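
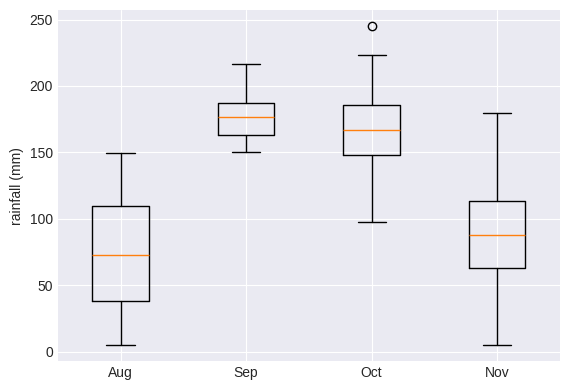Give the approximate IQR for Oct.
≈ 40

Q3 ≈ 190, Q1 ≈ 150; IQR ≈ 40.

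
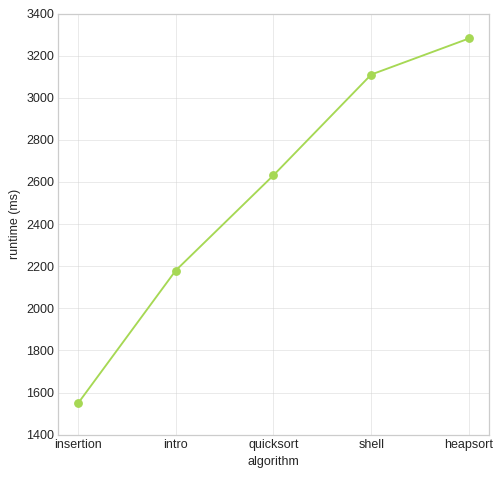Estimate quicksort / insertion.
quicksort ≈ 2600, insertion ≈ 1600; 2600/1600 ≈ 1.62.

≈ 1.62×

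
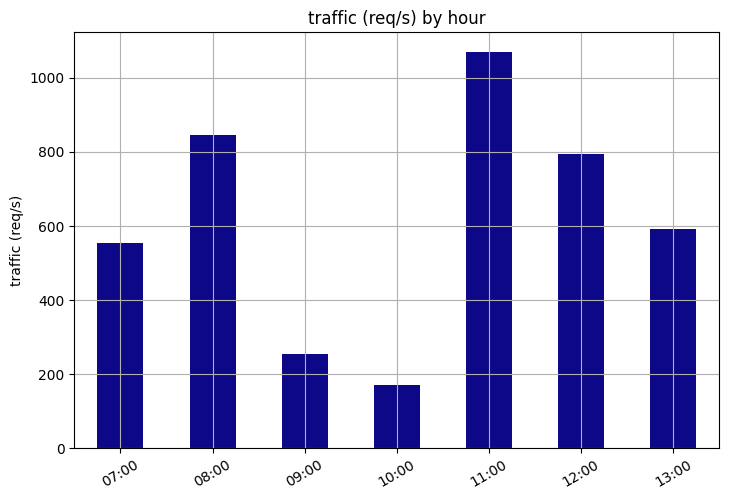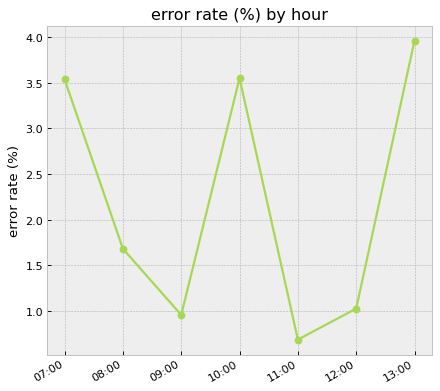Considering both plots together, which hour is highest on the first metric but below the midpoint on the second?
11:00

Chart 2 median error rate (%) ≈ 1.5; below-median hours: 09:00, 11:00, 12:00. Among those, 11:00 has the highest traffic (req/s) (≈ 1100).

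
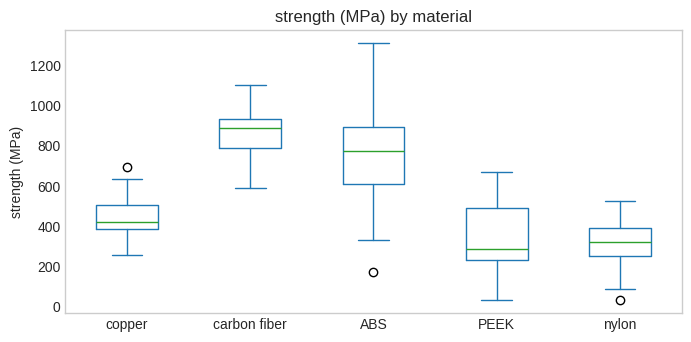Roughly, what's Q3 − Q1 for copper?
Q3 ≈ 500, Q1 ≈ 400; IQR ≈ 100.

≈ 100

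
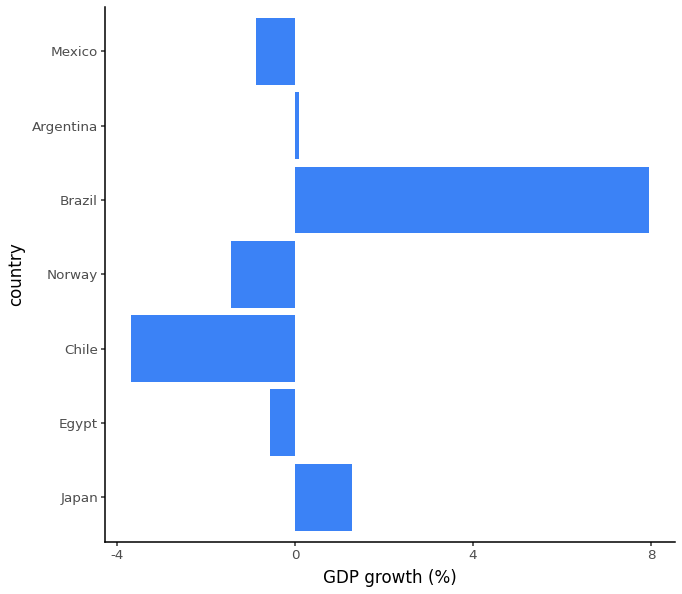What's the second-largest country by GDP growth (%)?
Top 3: Brazil ≈ 8, Japan ≈ 1, Argentina ≈ 0.

Japan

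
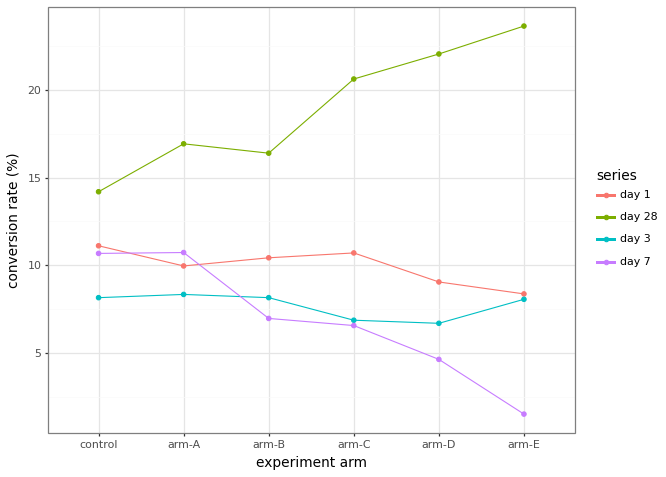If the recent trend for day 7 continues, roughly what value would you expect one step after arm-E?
≈ 0

Last three: 6, 4, 2 → slope ≈ -2/step → next ≈ 0.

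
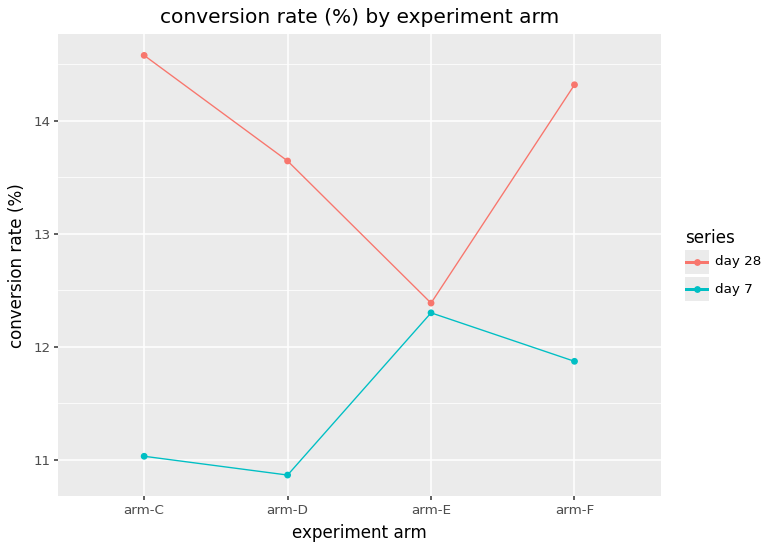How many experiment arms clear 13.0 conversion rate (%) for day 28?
Above 13.0: arm-C, arm-D, arm-F.

3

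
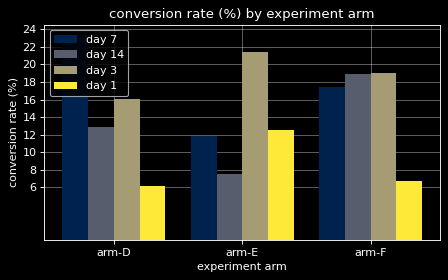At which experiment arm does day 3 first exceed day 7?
arm-E

arm-D: day 3 ≈ 16 vs day 7 ≈ 24 (not yet); arm-E: day 3 ≈ 22 vs day 7 ≈ 12 (first crossover).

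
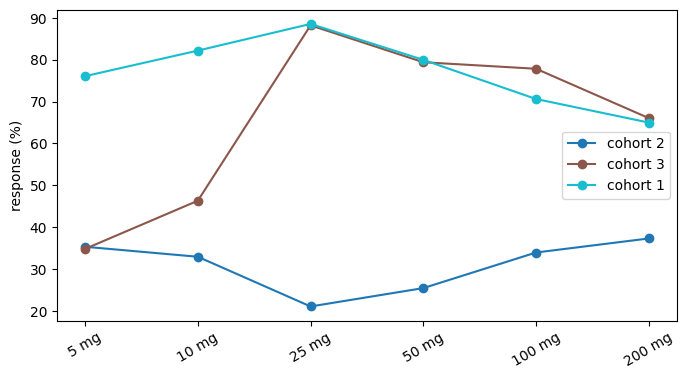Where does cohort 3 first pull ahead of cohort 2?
10 mg

5 mg: cohort 3 ≈ 30 vs cohort 2 ≈ 40 (not yet); 10 mg: cohort 3 ≈ 50 vs cohort 2 ≈ 30 (first crossover).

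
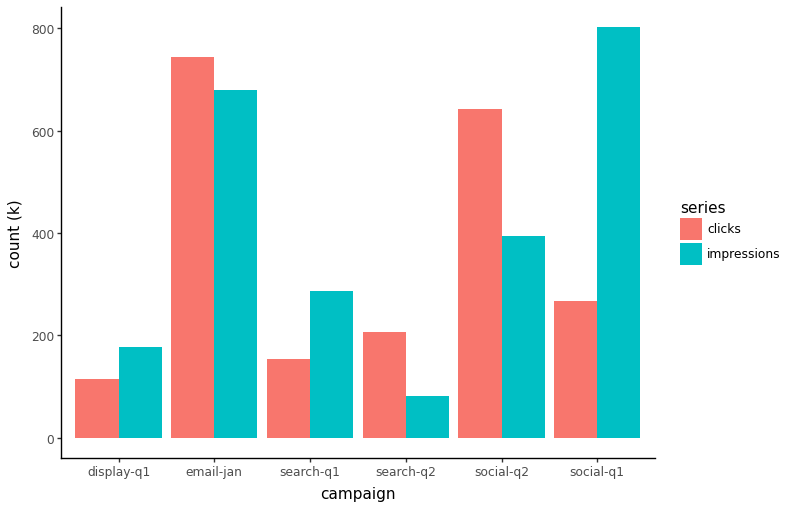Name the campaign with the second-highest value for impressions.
email-jan

Top 3 for impressions: social-q1 ≈ 800, email-jan ≈ 700, social-q2 ≈ 400.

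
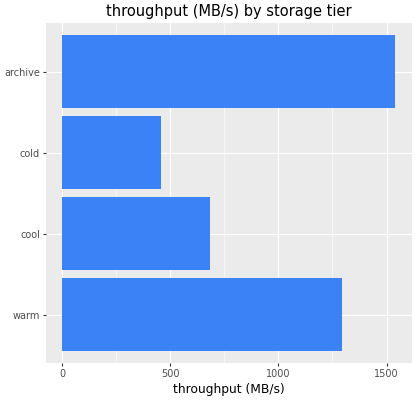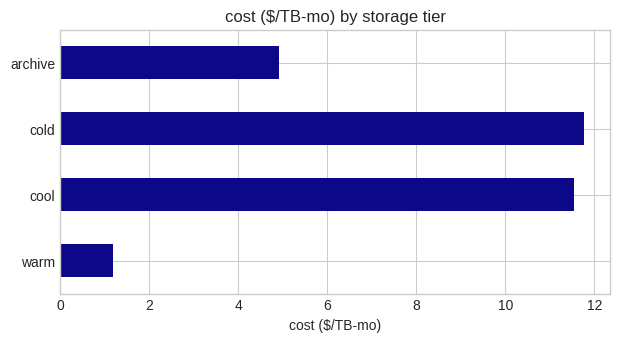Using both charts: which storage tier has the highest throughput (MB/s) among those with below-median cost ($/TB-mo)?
Chart 2 median cost ($/TB-mo) ≈ 8; below-median storage tiers: warm, archive. Among those, archive has the highest throughput (MB/s) (≈ 1600).

archive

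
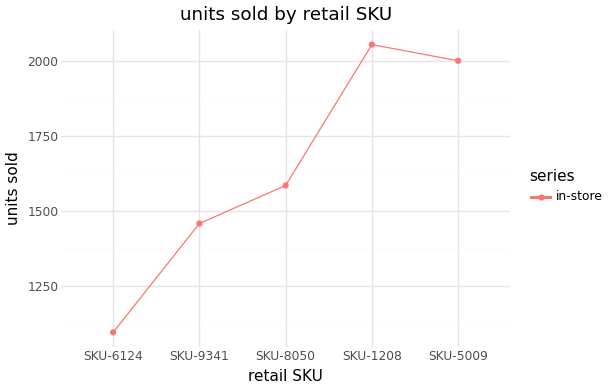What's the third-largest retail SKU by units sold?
SKU-8050

Top 4: SKU-1208 ≈ 2100, SKU-5009 ≈ 2000, SKU-8050 ≈ 1600, SKU-9341 ≈ 1500.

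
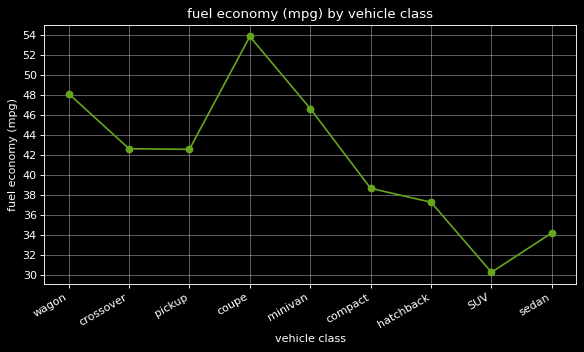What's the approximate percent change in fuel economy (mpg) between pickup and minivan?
pickup ≈ 42, minivan ≈ 46; (46 − 42) / 42 ≈ +9.5%.

≈ +9.5%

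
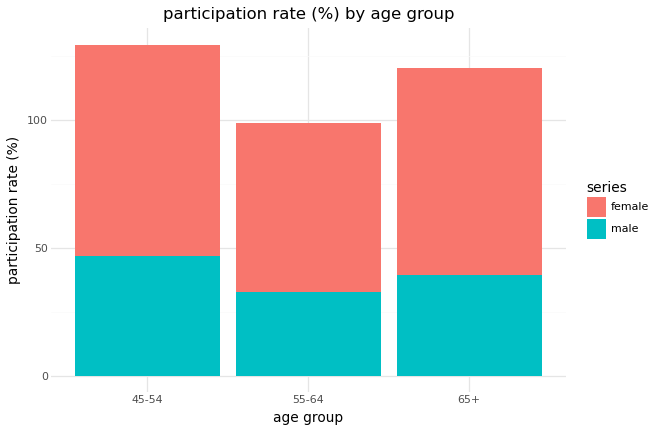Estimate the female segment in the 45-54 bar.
female top ≈ 120, bottom ≈ 40; segment ≈ 80.

≈ 80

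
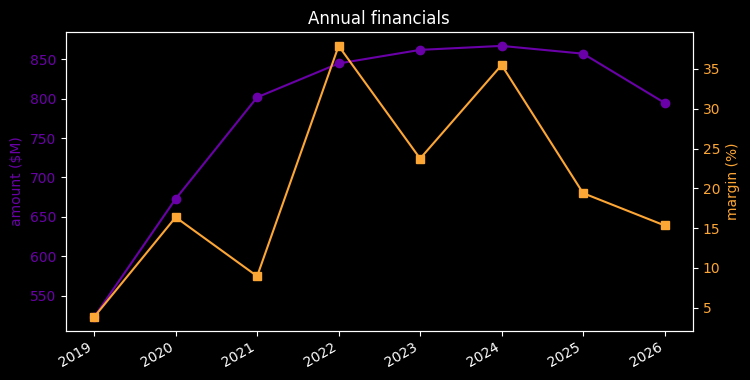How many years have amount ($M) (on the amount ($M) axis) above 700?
6

Above 700: 2021, 2022, 2023, 2024, 2025, 2026.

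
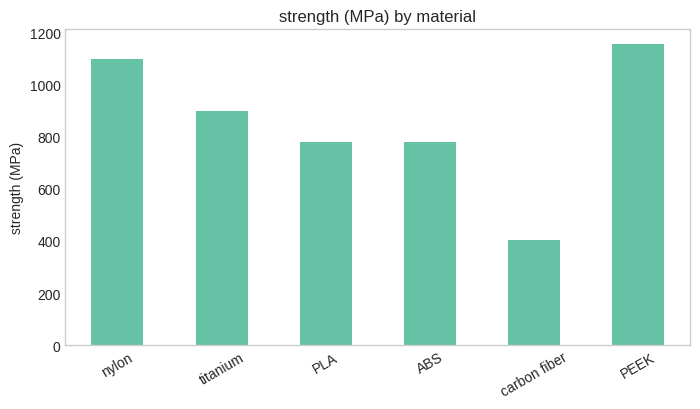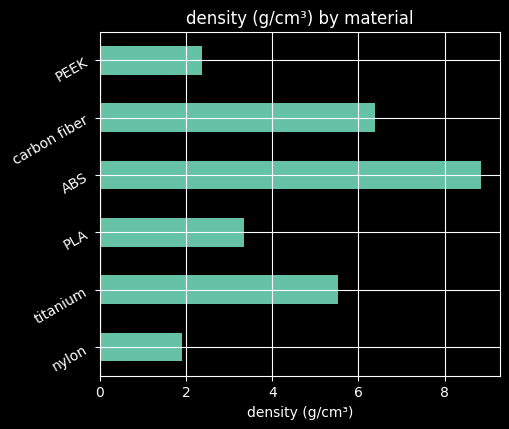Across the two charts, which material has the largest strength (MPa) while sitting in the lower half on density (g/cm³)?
PEEK

Chart 2 median density (g/cm³) ≈ 4; below-median materials: nylon, PLA, PEEK. Among those, PEEK has the highest strength (MPa) (≈ 1200).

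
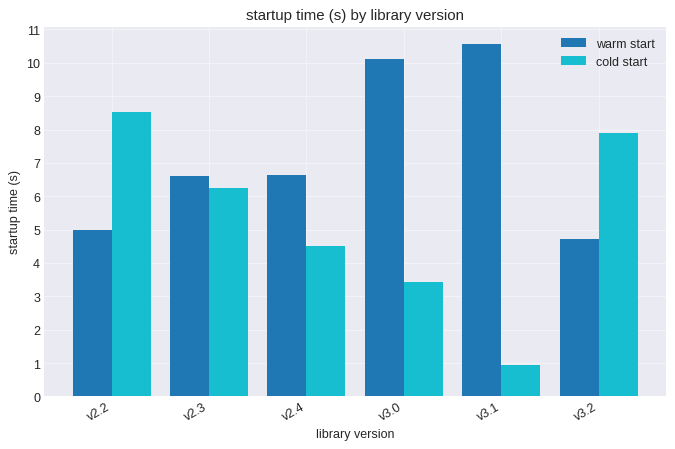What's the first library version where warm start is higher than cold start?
v2.2: warm start ≈ 5 vs cold start ≈ 9 (not yet); v2.3: warm start ≈ 7 vs cold start ≈ 6 (first crossover).

v2.3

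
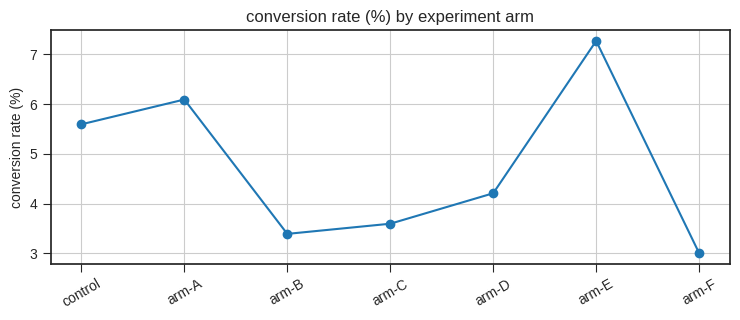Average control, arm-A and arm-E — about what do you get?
≈ 6.33

(5.5 + 6.0 + 7.5) / 3 ≈ 6.33.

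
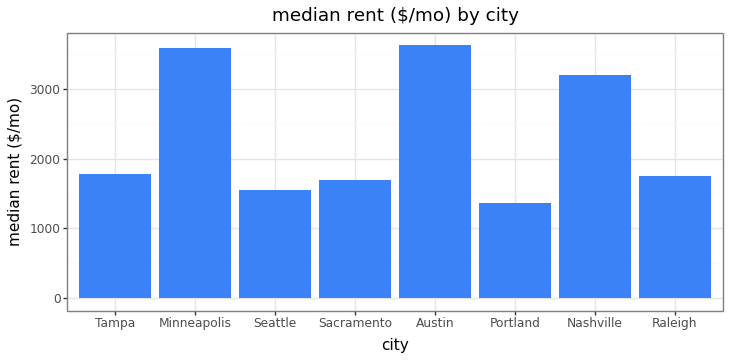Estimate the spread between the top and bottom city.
≈ 2000

Max Austin ≈ 3500, min Portland ≈ 1500; range ≈ 2000.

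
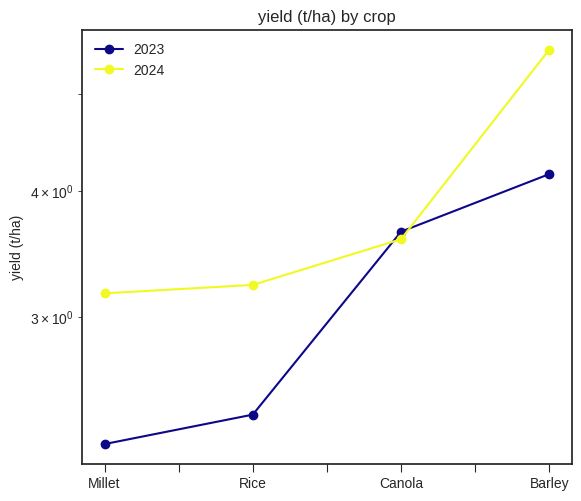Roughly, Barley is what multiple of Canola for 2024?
Barley ≈ 5.5, Canola ≈ 3.5; 5.5/3.5 ≈ 1.57.

≈ 1.57×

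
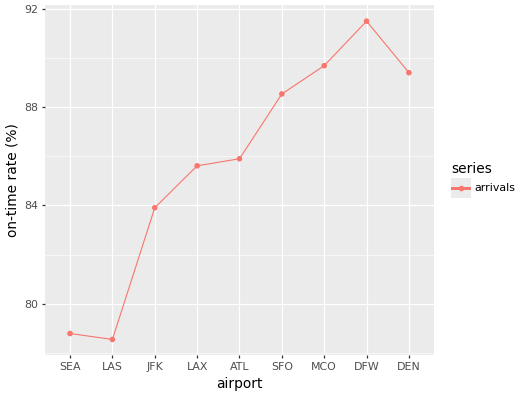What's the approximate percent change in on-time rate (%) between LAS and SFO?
LAS ≈ 78, SFO ≈ 88; (88 − 78) / 78 ≈ +12.8%.

≈ +12.8%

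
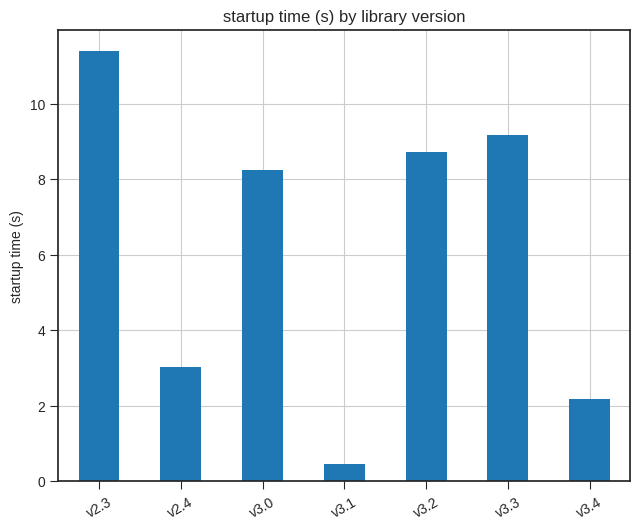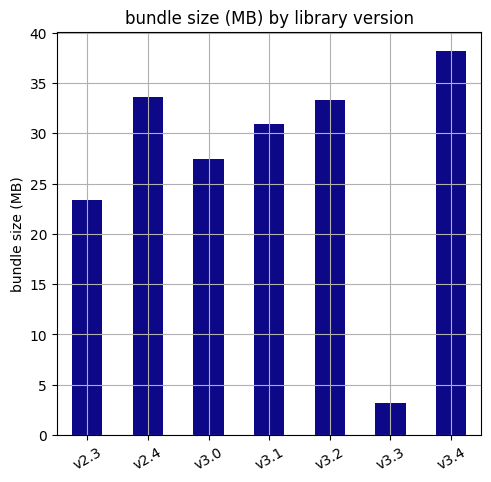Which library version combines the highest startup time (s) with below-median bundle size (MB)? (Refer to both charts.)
v2.3

Chart 2 median bundle size (MB) ≈ 30; below-median library versions: v2.3, v3.0, v3.3. Among those, v2.3 has the highest startup time (s) (≈ 12).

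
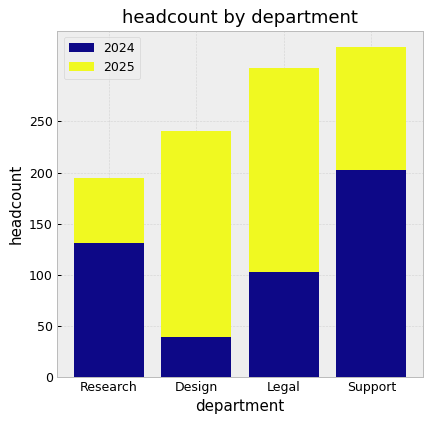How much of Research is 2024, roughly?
2024 top ≈ 150, bottom ≈ 0; segment ≈ 150.

≈ 150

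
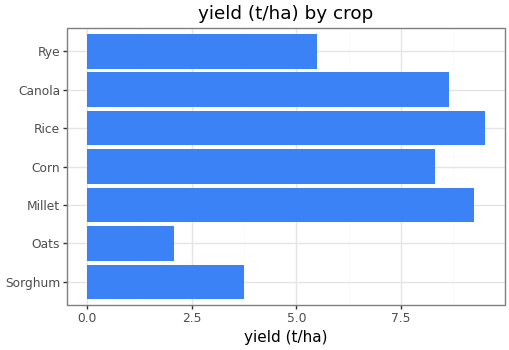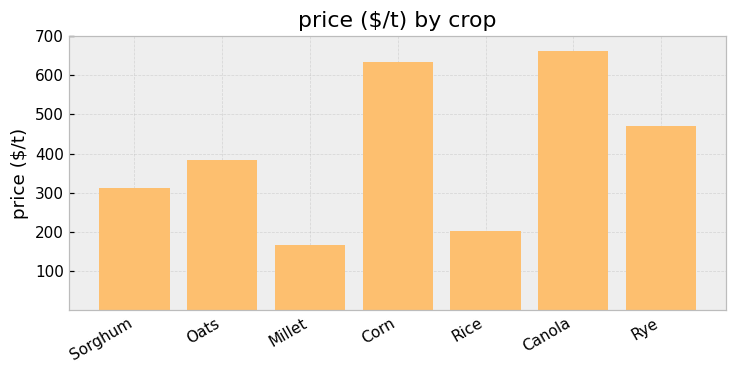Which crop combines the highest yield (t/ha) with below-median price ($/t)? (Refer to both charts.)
Rice

Chart 2 median price ($/t) ≈ 400; below-median crops: Sorghum, Millet, Rice. Among those, Rice has the highest yield (t/ha) (≈ 10).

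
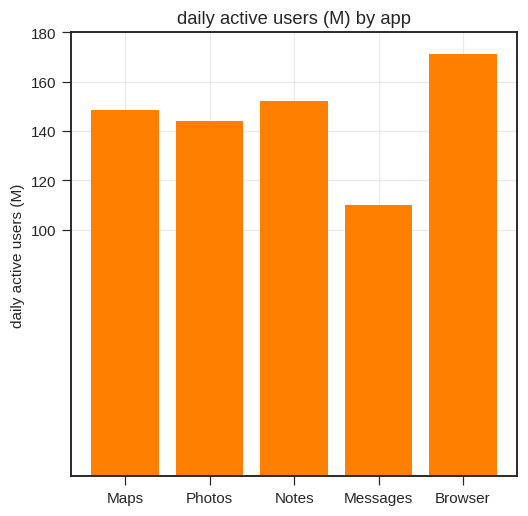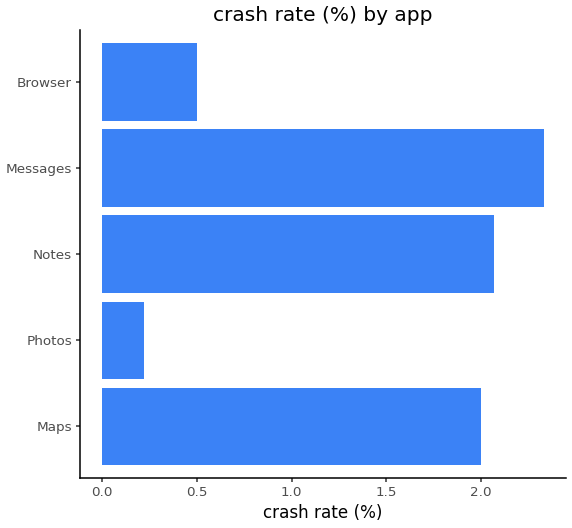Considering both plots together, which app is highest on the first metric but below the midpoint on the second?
Chart 2 median crash rate (%) ≈ 2; below-median apps: Photos, Browser. Among those, Browser has the highest daily active users (M) (≈ 180).

Browser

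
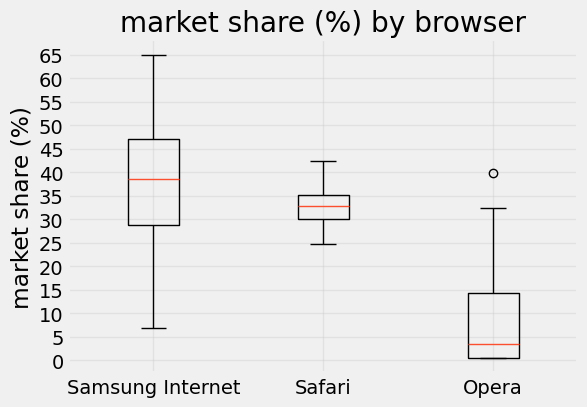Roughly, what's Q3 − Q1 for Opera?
≈ 15

Q3 ≈ 15, Q1 ≈ 0; IQR ≈ 15.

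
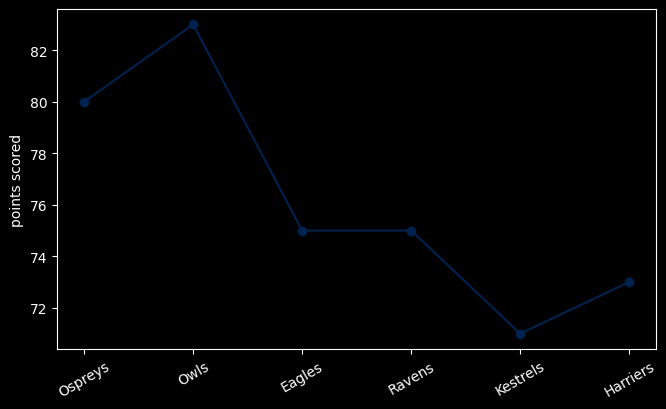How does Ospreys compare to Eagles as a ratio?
Ospreys ≈ 80, Eagles ≈ 75; 80/75 ≈ 1.07.

≈ 1.07×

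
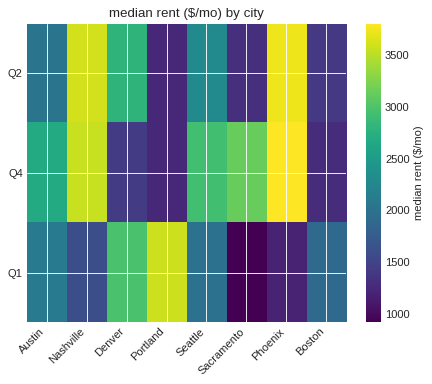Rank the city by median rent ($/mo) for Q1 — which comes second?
Top 3 for Q1: Portland ≈ 3500, Denver ≈ 3000, Austin ≈ 2000.

Denver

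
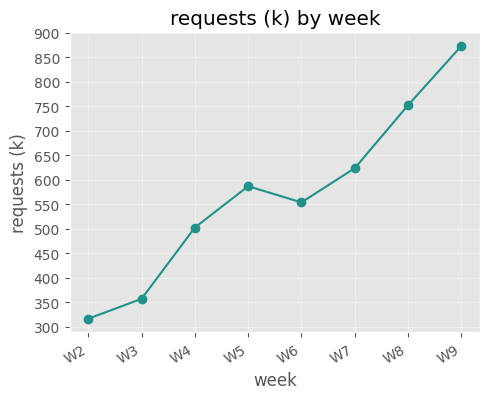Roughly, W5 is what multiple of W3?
≈ 1.71×

W5 ≈ 600, W3 ≈ 350; 600/350 ≈ 1.71.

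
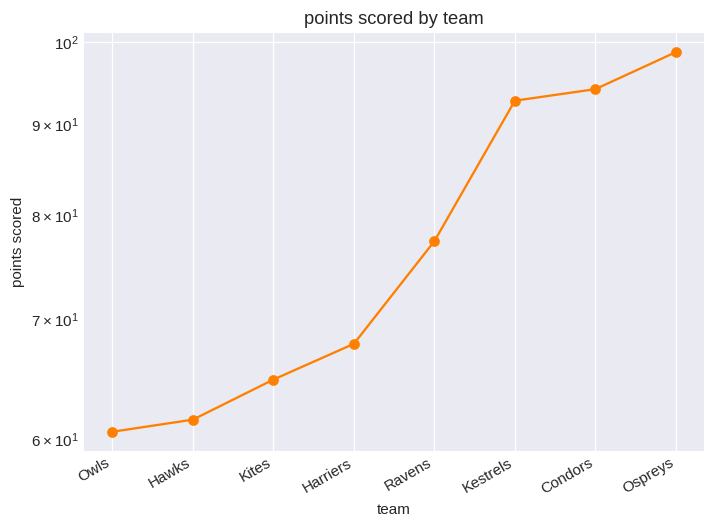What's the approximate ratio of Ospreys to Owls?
≈ 1.67×

Ospreys ≈ 100, Owls ≈ 60; 100/60 ≈ 1.67.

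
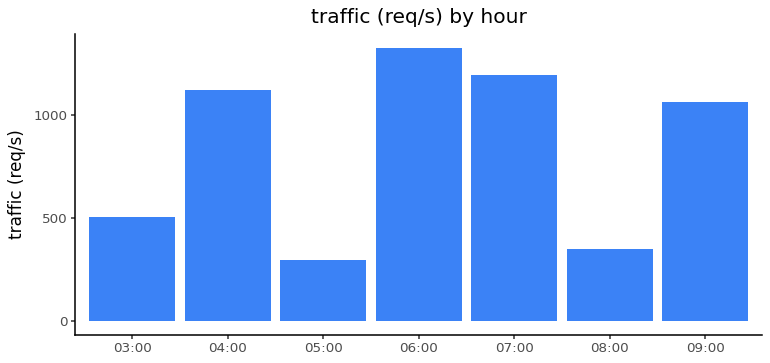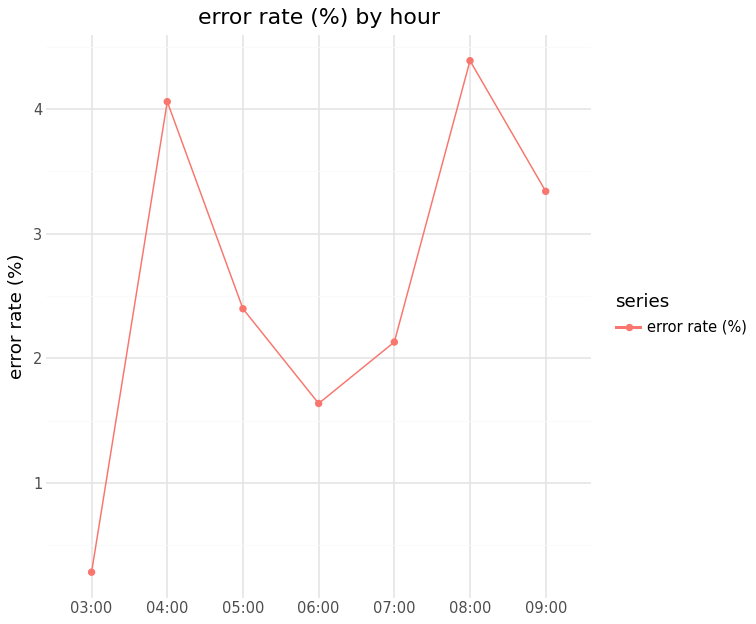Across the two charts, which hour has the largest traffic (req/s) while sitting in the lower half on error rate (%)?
Chart 2 median error rate (%) ≈ 2.5; below-median hours: 03:00, 06:00, 07:00. Among those, 06:00 has the highest traffic (req/s) (≈ 1400).

06:00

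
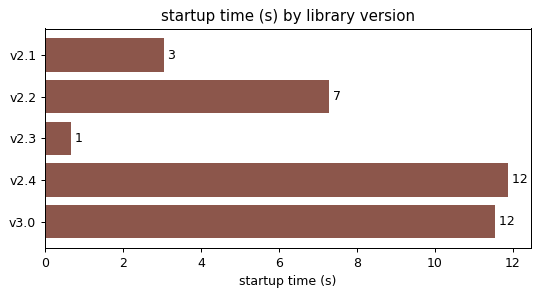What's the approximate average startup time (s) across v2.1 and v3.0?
(3 + 12) / 2 ≈ 8.

≈ 8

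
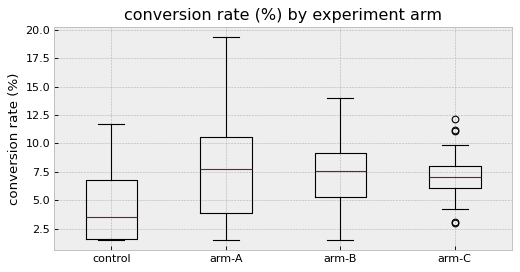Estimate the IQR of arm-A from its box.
Q3 ≈ 10.5, Q1 ≈ 4.0; IQR ≈ 6.5.

≈ 6.5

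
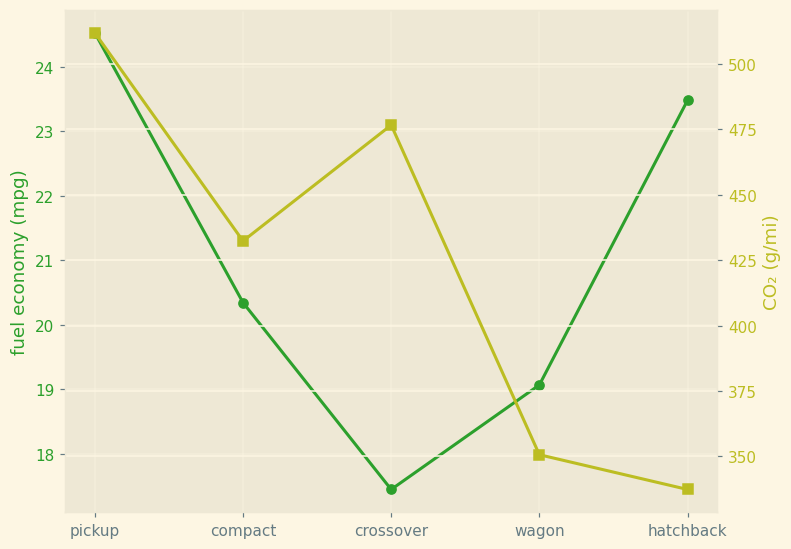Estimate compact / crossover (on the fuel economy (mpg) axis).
compact ≈ 20, crossover ≈ 17; 20/17 ≈ 1.18.

≈ 1.18×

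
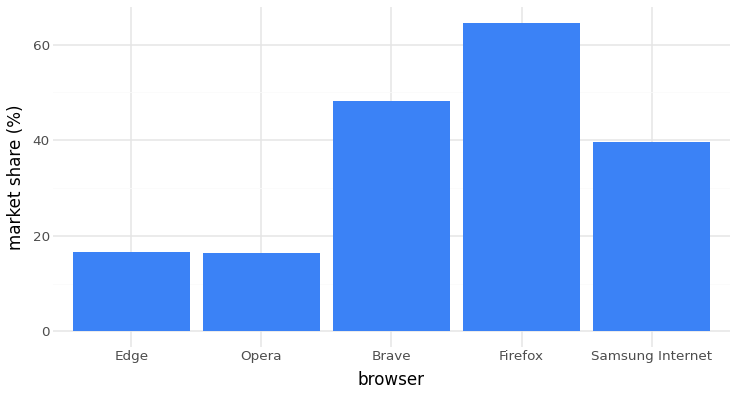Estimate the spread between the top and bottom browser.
≈ 40

Max Firefox ≈ 60, min Opera ≈ 20; range ≈ 40.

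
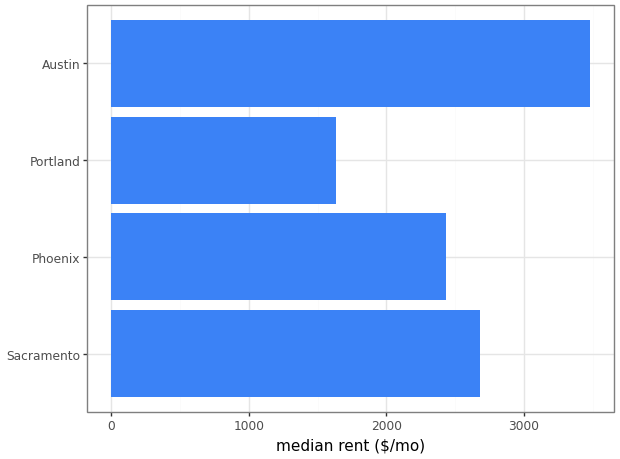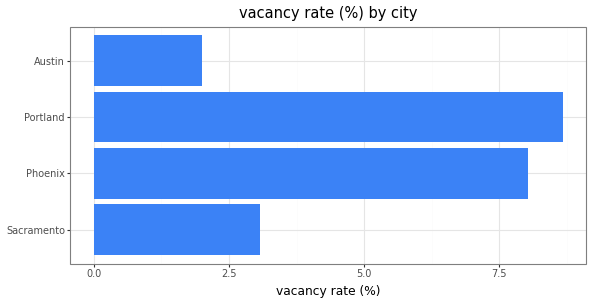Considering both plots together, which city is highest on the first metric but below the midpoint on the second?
Austin

Chart 2 median vacancy rate (%) ≈ 6; below-median cities: Sacramento, Austin. Among those, Austin has the highest median rent ($/mo) (≈ 3500).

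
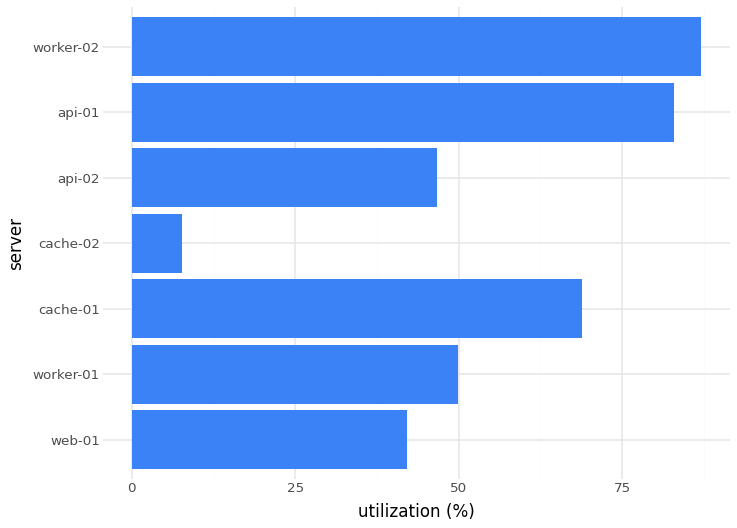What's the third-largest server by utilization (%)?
cache-01

Top 4: worker-02 ≈ 90, api-01 ≈ 80, cache-01 ≈ 70, worker-01 ≈ 50.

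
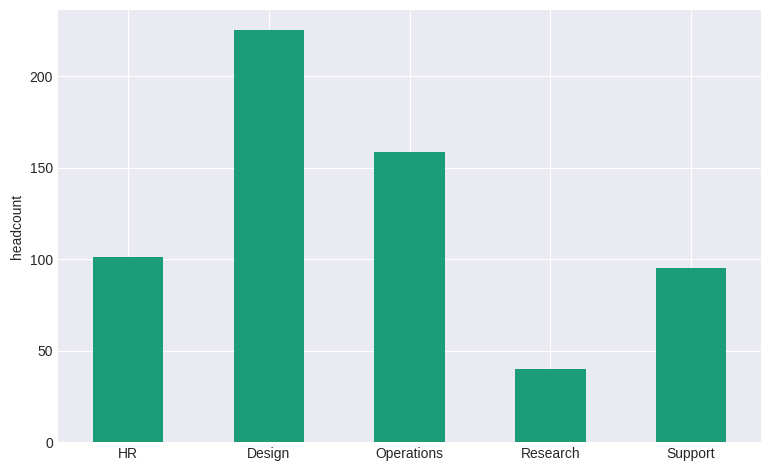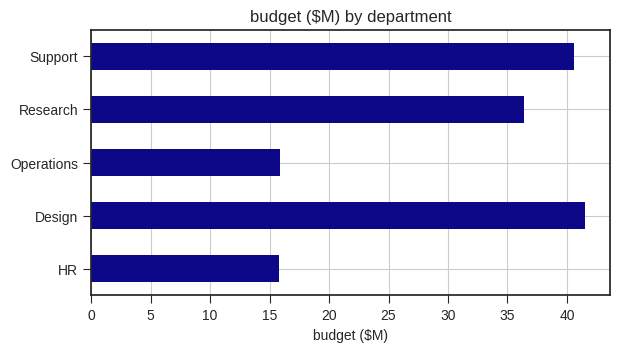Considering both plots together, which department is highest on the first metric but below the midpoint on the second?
Chart 2 median budget ($M) ≈ 35; below-median departments: HR, Operations. Among those, Operations has the highest headcount (≈ 150).

Operations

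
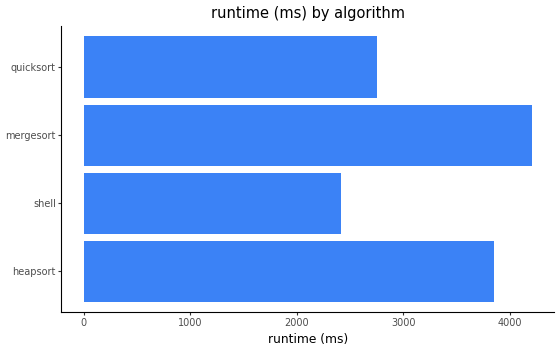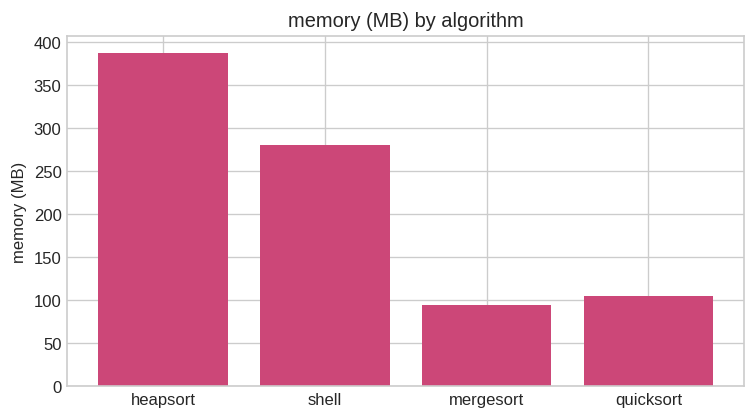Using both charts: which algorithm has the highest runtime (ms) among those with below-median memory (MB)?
Chart 2 median memory (MB) ≈ 200; below-median algorithms: mergesort, quicksort. Among those, mergesort has the highest runtime (ms) (≈ 4000).

mergesort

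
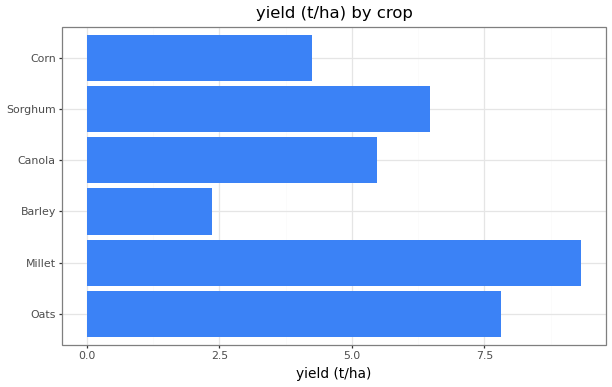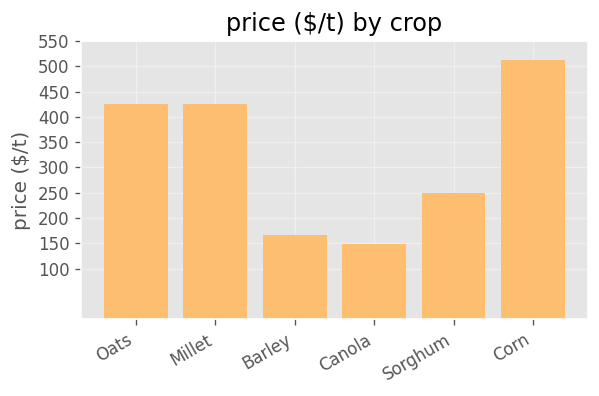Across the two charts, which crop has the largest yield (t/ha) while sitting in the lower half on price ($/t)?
Sorghum

Chart 2 median price ($/t) ≈ 350; below-median crops: Barley, Canola, Sorghum. Among those, Sorghum has the highest yield (t/ha) (≈ 6).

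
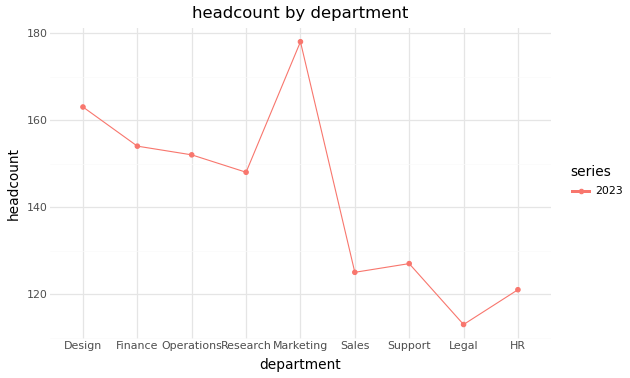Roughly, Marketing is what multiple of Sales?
Marketing ≈ 180, Sales ≈ 120; 180/120 ≈ 1.5.

≈ 1.5×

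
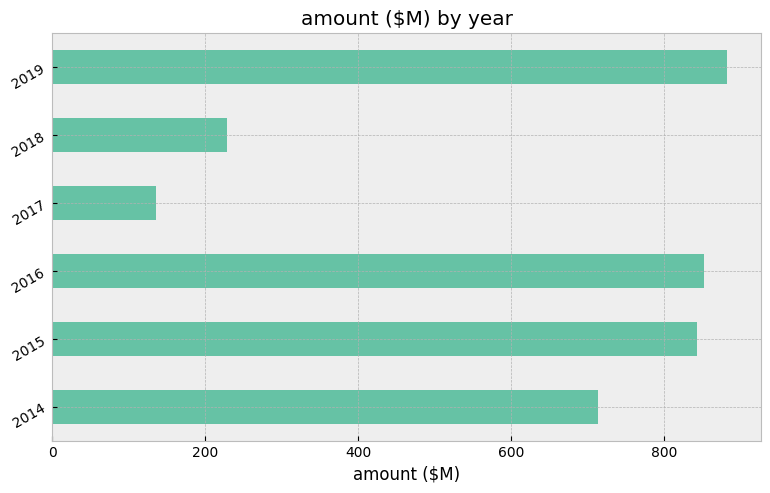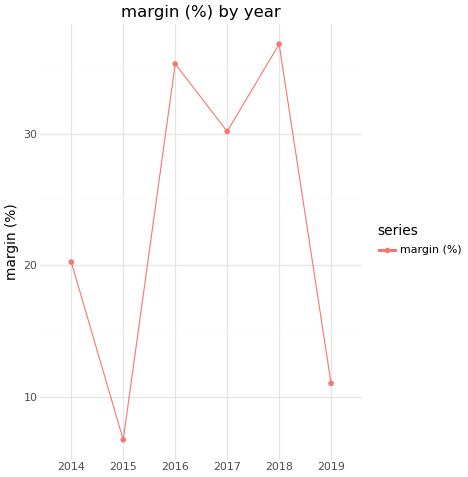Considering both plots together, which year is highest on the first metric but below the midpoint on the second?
2019

Chart 2 median margin (%) ≈ 25; below-median years: 2014, 2015, 2019. Among those, 2019 has the highest amount ($M) (≈ 900).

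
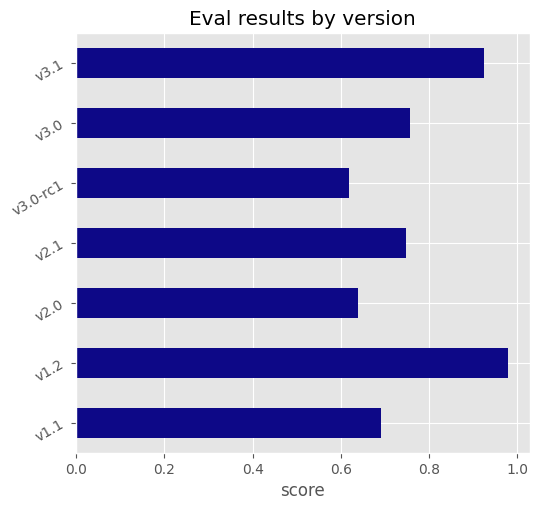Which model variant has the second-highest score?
Top 3: v1.2 ≈ 1.0, v3.1 ≈ 0.9, v3.0 ≈ 0.8.

v3.1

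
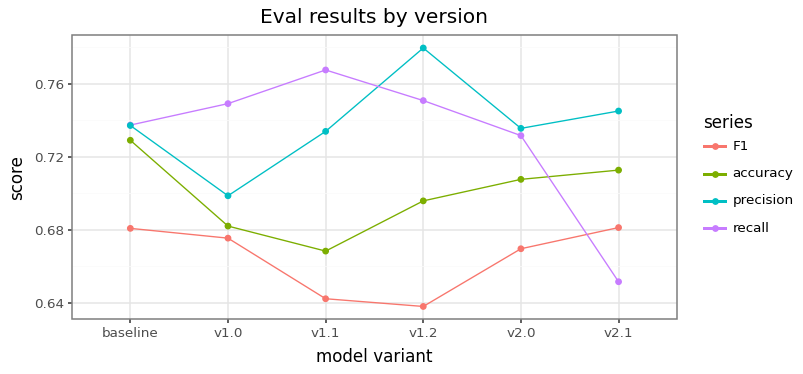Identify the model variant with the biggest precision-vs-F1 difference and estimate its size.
v1.2: precision ≈ 0.78, F1 ≈ 0.64 → gap ≈ 0.14. Next-largest (v1.1) is only ≈ 0.10.

v1.2, ≈ 0.14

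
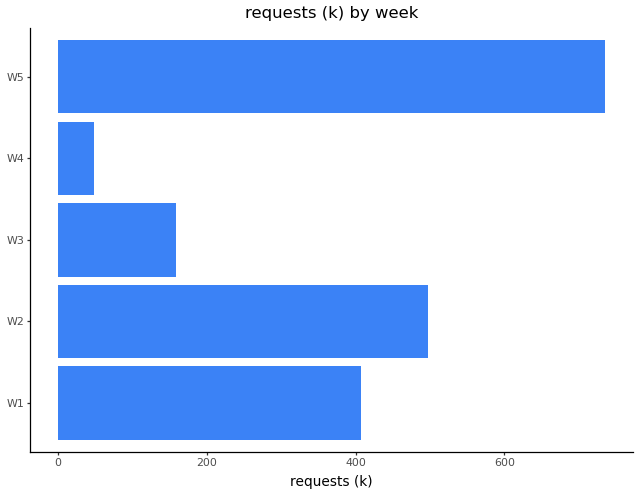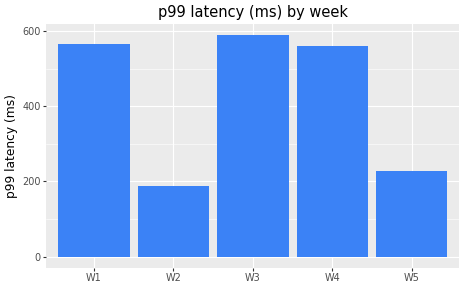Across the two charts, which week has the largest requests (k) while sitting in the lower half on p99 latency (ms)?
W5

Chart 2 median p99 latency (ms) ≈ 600; below-median weeks: W2, W5. Among those, W5 has the highest requests (k) (≈ 700).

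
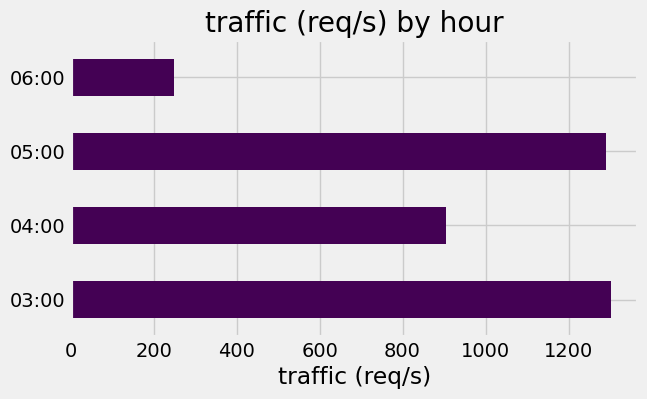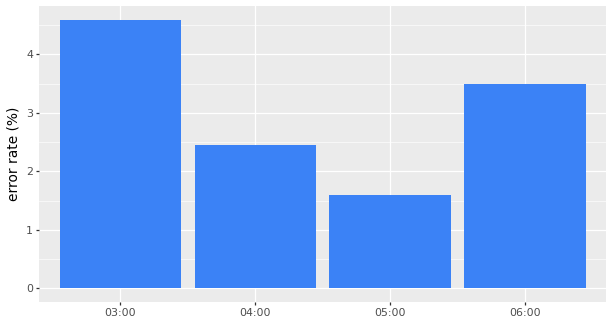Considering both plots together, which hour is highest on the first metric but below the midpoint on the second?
Chart 2 median error rate (%) ≈ 3; below-median hours: 04:00, 05:00. Among those, 05:00 has the highest traffic (req/s) (≈ 1200).

05:00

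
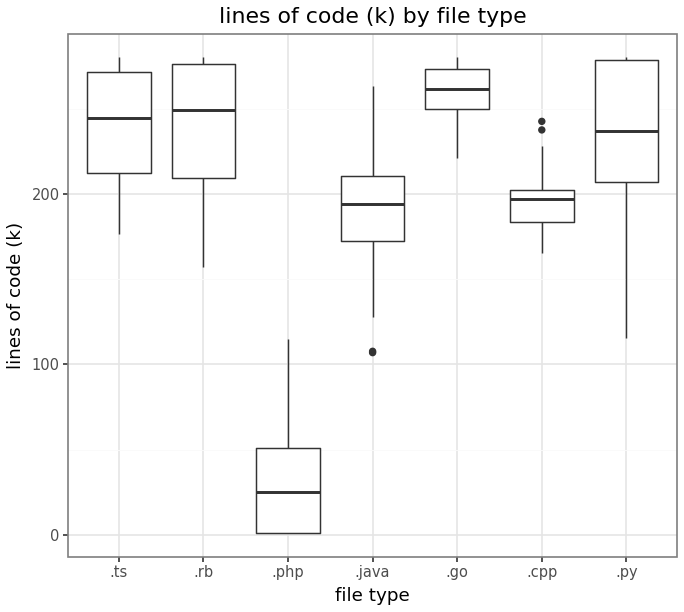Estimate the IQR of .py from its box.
≈ 80

Q3 ≈ 280, Q1 ≈ 200; IQR ≈ 80.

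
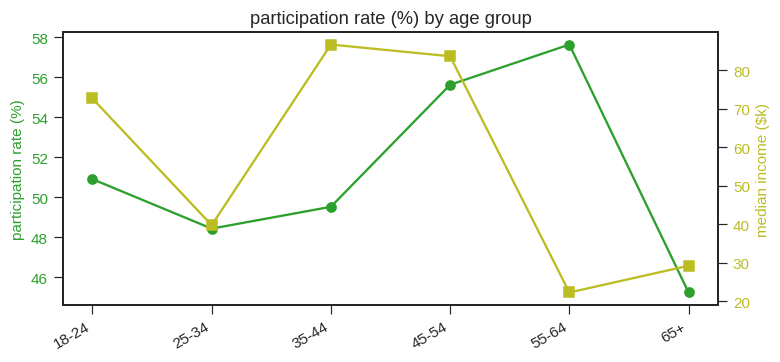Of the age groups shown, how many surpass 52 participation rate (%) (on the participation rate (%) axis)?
2

Above 52: 45-54, 55-64.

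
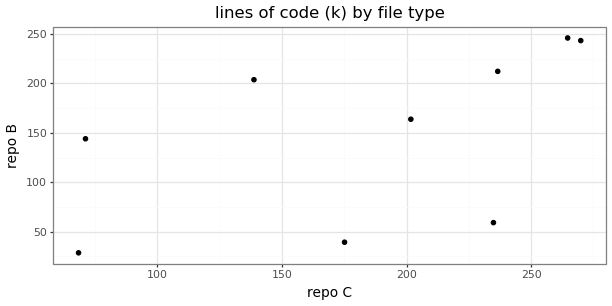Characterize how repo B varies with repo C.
positive, moderate

Points are positively correlated; moderate (|r| ≈ 0.5).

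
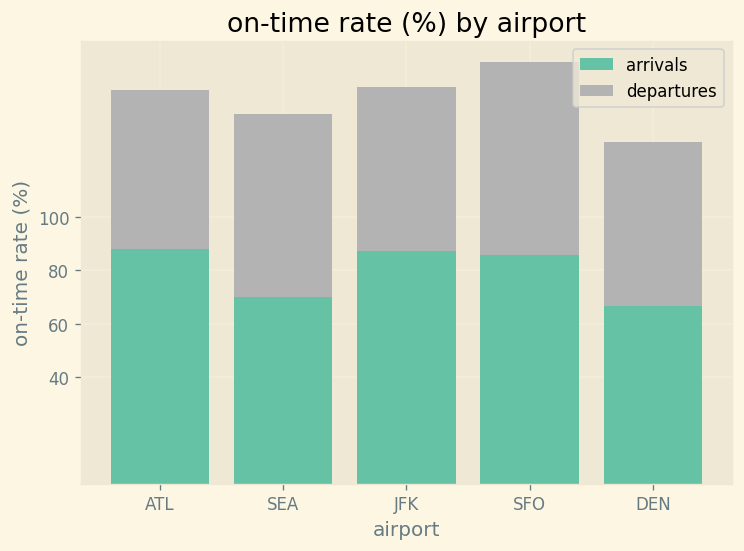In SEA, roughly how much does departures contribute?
≈ 80

departures top ≈ 140, bottom ≈ 60; segment ≈ 80.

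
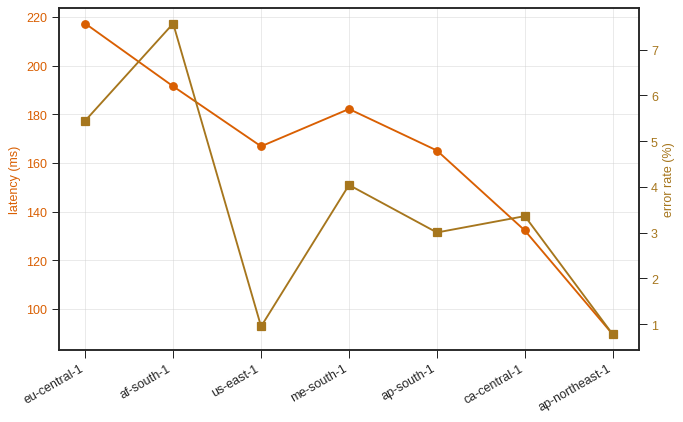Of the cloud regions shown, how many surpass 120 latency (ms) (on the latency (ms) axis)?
6

Above 120: eu-central-1, af-south-1, us-east-1, me-south-1, ap-south-1, ca-central-1.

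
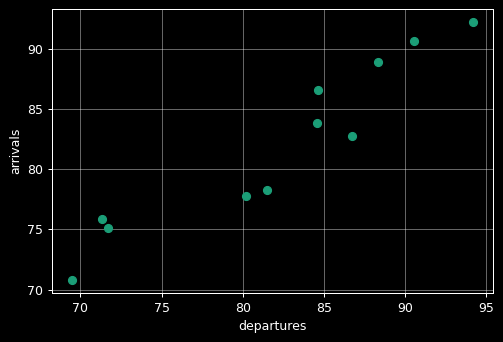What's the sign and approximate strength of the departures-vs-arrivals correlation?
Points are positively correlated; strong (|r| ≈ 0.9).

positive, strong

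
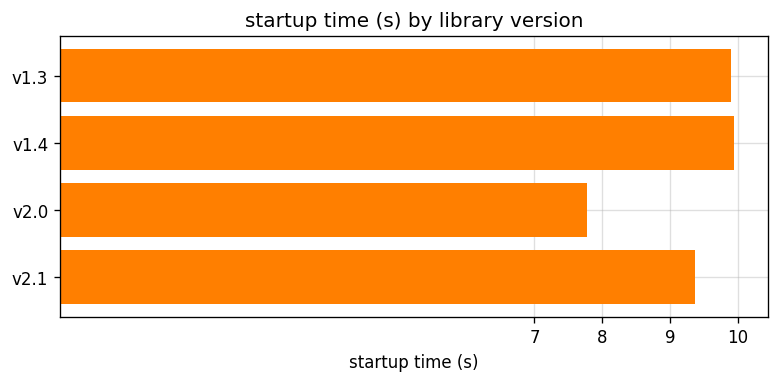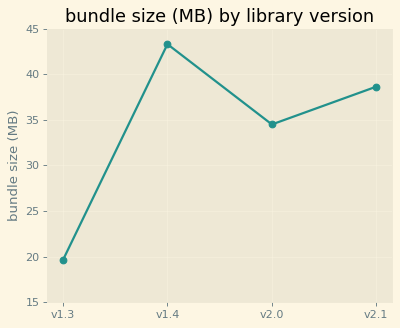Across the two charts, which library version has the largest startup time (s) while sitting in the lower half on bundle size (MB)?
v1.3

Chart 2 median bundle size (MB) ≈ 35; below-median library versions: v1.3, v2.0. Among those, v1.3 has the highest startup time (s) (≈ 10).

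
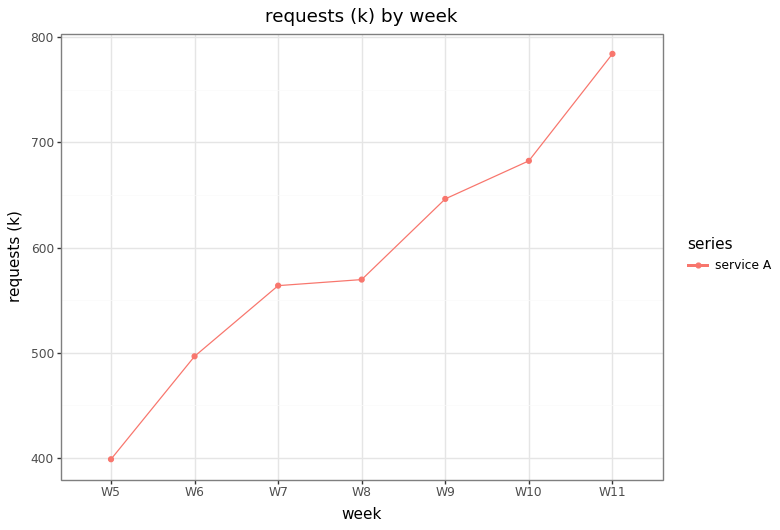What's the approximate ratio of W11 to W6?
W11 ≈ 800, W6 ≈ 500; 800/500 ≈ 1.6.

≈ 1.6×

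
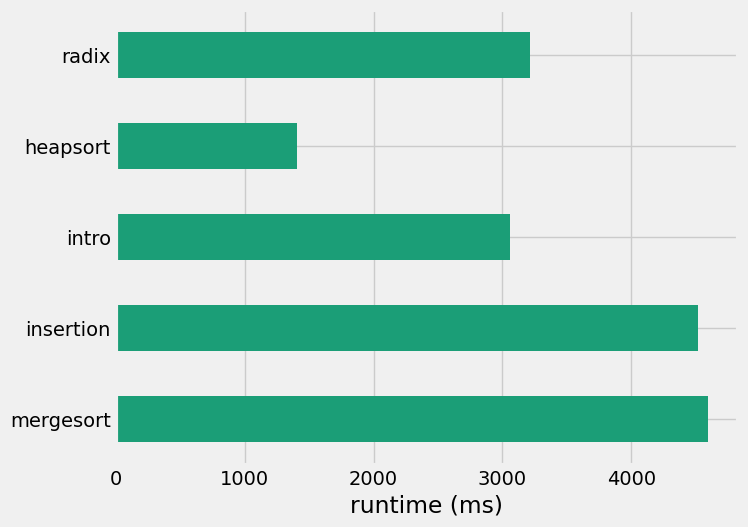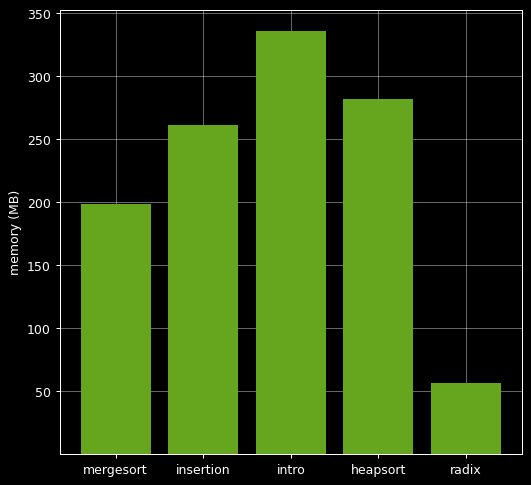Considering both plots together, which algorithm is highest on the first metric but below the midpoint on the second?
Chart 2 median memory (MB) ≈ 250; below-median algorithms: mergesort, radix. Among those, mergesort has the highest runtime (ms) (≈ 4500).

mergesort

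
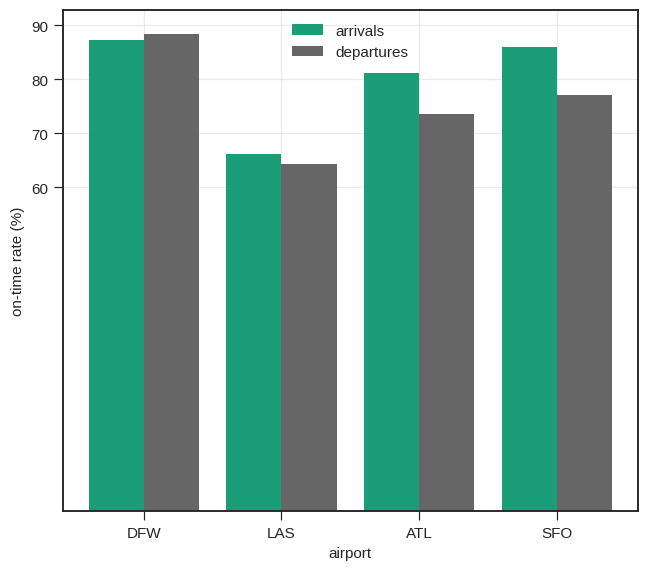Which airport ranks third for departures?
Top 4 for departures: DFW ≈ 90, SFO ≈ 80, ATL ≈ 70, LAS ≈ 60.

ATL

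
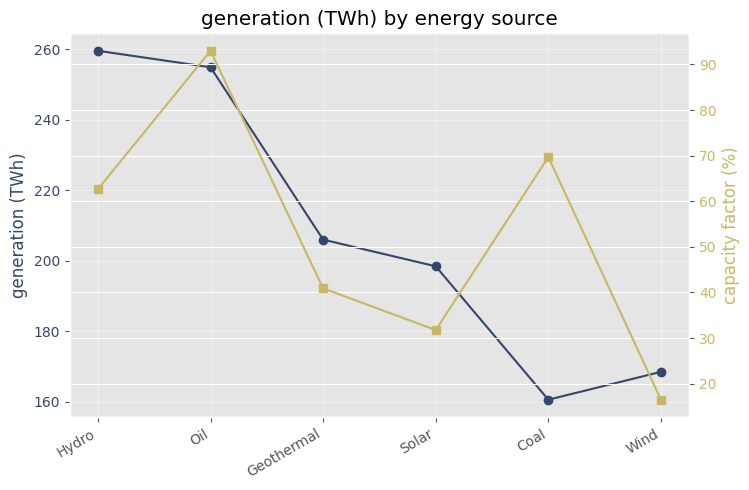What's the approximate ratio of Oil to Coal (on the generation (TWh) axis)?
≈ 1.56×

Oil ≈ 250, Coal ≈ 160; 250/160 ≈ 1.56.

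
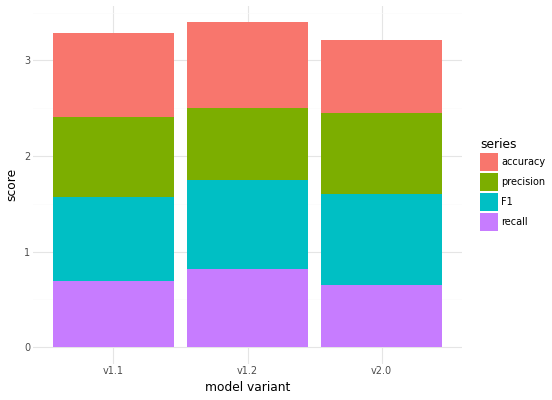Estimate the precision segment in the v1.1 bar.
≈ 1.0

precision top ≈ 2.5, bottom ≈ 1.5; segment ≈ 1.0.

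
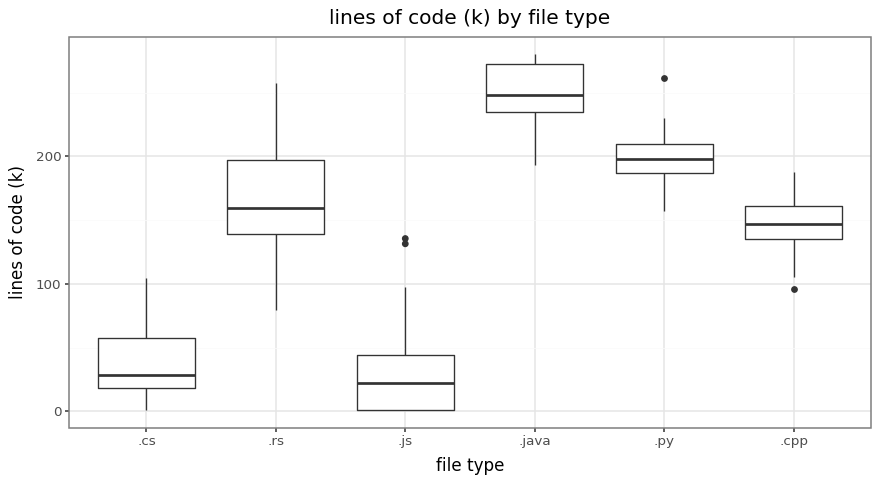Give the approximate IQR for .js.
Q3 ≈ 40, Q1 ≈ 0; IQR ≈ 40.

≈ 40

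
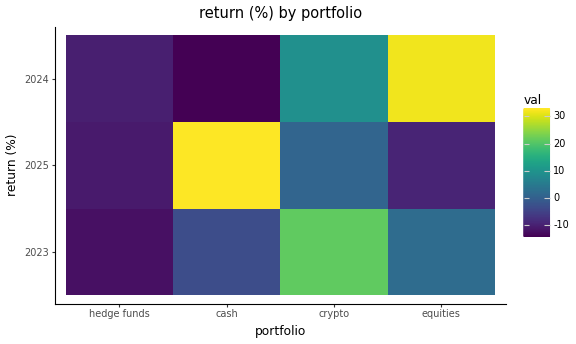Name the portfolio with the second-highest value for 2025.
crypto

Top 3 for 2025: cash ≈ 35, crypto ≈ 0, equities ≈ -10.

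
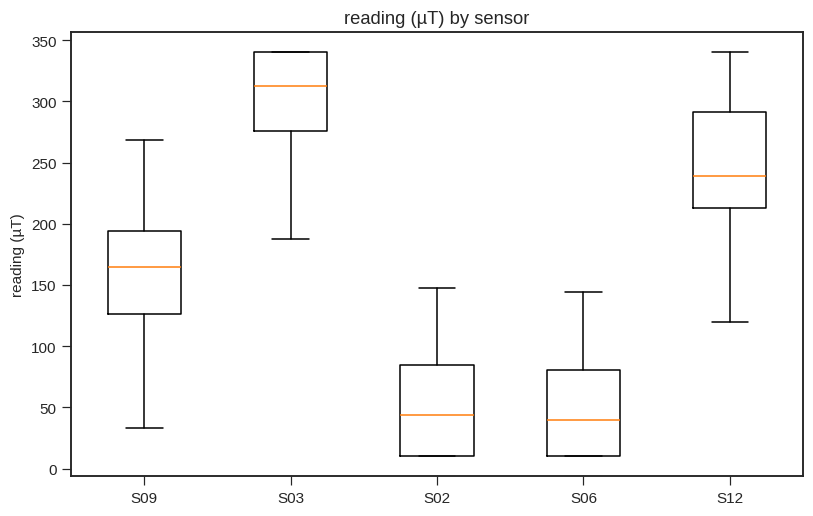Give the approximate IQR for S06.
Q3 ≈ 75, Q1 ≈ 0; IQR ≈ 75.

≈ 75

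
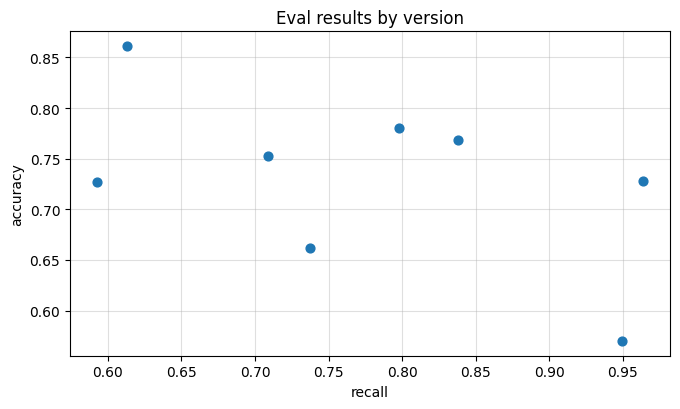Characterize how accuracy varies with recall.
Points are negatively correlated; moderate (|r| ≈ 0.5).

negative, moderate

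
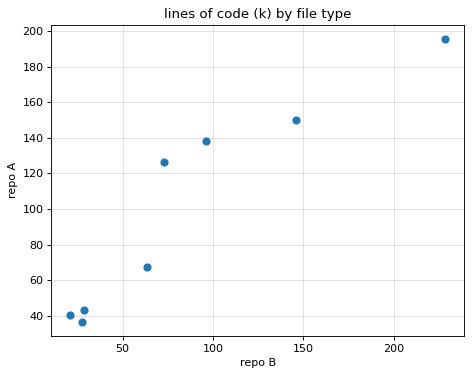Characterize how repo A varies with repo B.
positive, strong

Points are positively correlated; strong (|r| ≈ 0.9).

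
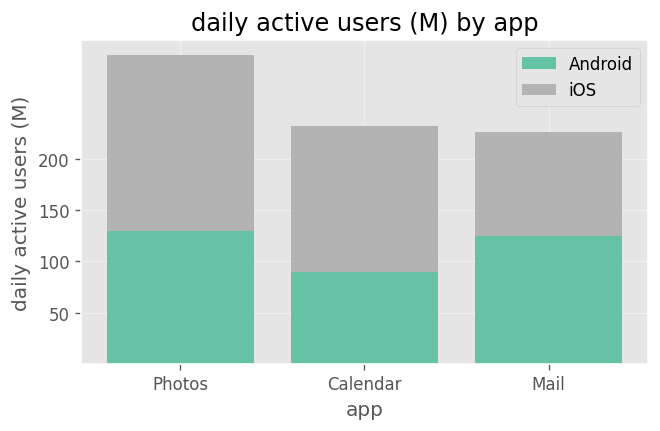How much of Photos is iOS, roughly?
iOS top ≈ 300, bottom ≈ 150; segment ≈ 150.

≈ 150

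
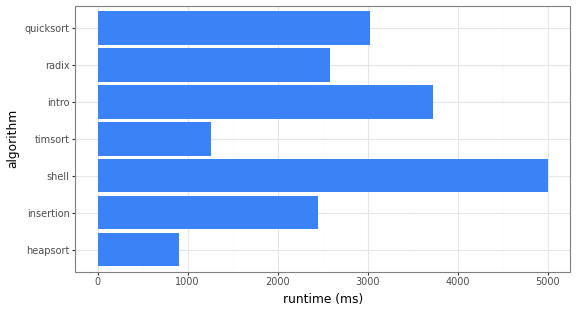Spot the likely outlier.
shell

shell ≈ 5000; the rest sit between ≈ 1000 and ≈ 3500.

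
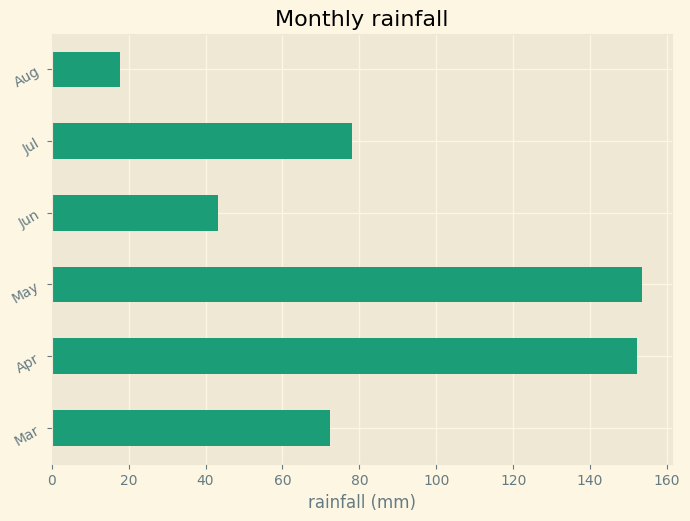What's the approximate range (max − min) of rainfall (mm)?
≈ 140

Max May ≈ 160, min Aug ≈ 20; range ≈ 140.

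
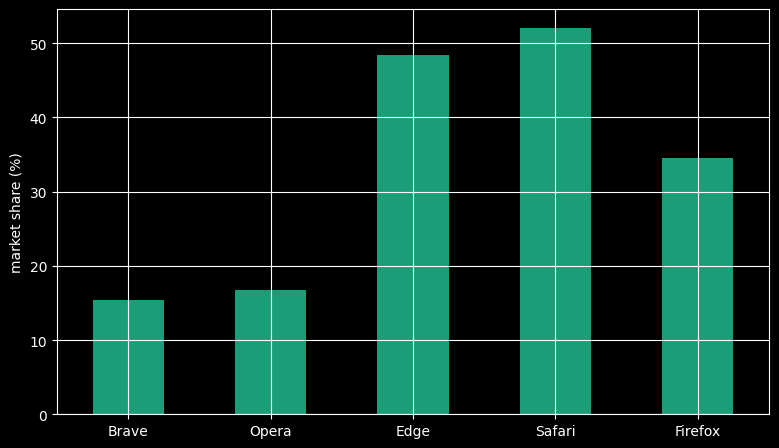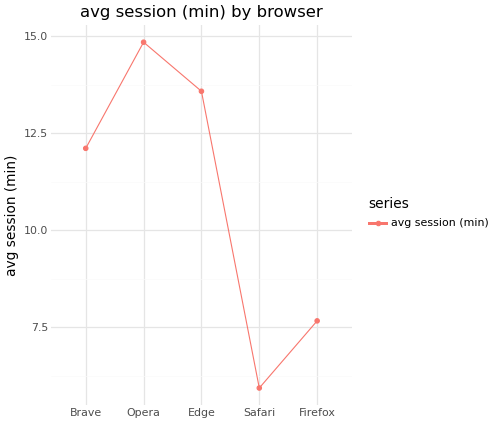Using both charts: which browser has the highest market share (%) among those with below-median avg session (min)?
Safari

Chart 2 median avg session (min) ≈ 12; below-median browsers: Safari, Firefox. Among those, Safari has the highest market share (%) (≈ 50).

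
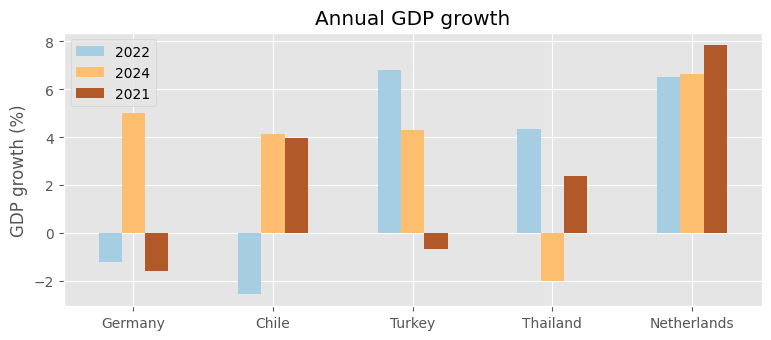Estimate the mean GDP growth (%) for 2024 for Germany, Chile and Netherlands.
(5 + 4 + 7) / 3 ≈ 5.

≈ 5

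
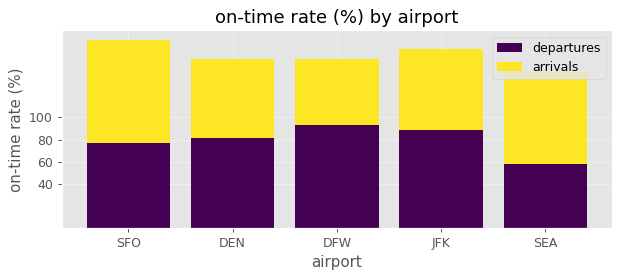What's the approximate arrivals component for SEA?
≈ 80

arrivals top ≈ 140, bottom ≈ 60; segment ≈ 80.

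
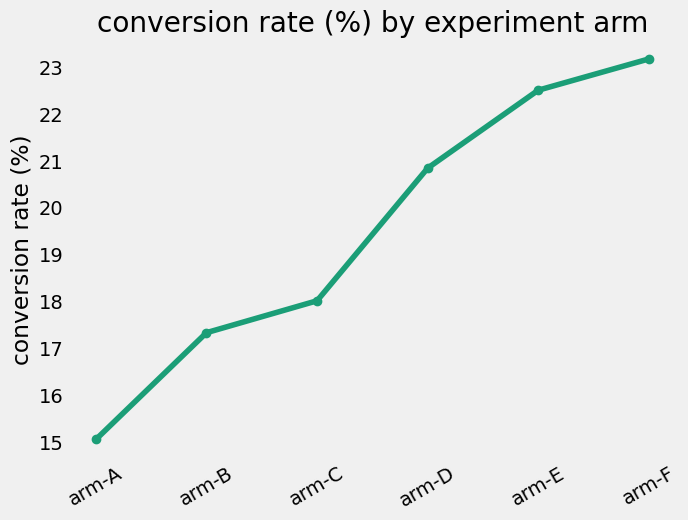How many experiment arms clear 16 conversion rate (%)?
Above 16: arm-B, arm-C, arm-D, arm-E, arm-F.

5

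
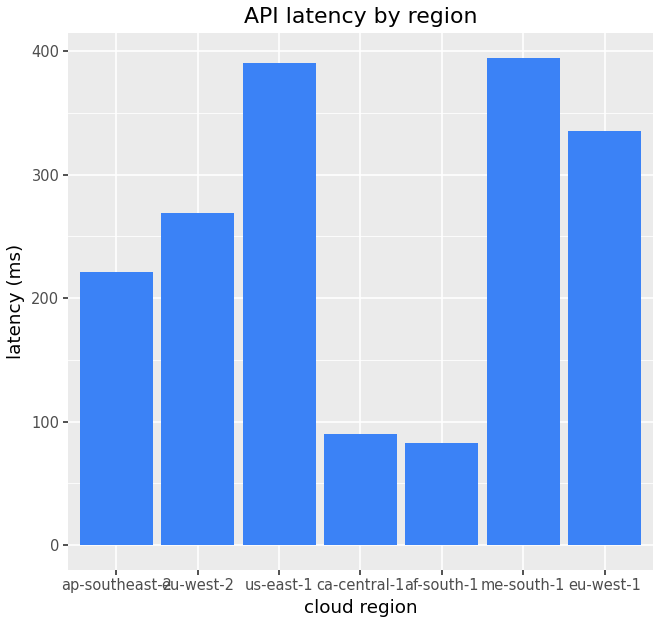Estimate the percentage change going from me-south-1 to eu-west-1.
≈ -12.5%

me-south-1 ≈ 400, eu-west-1 ≈ 350; (350 − 400) / 400 ≈ -12.5%.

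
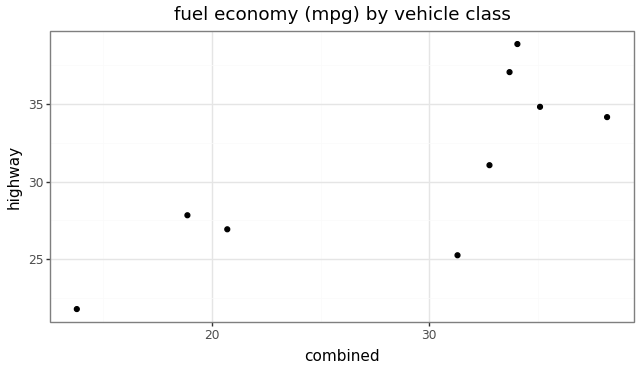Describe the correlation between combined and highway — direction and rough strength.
positive, strong

Points are positively correlated; strong (|r| ≈ 0.8).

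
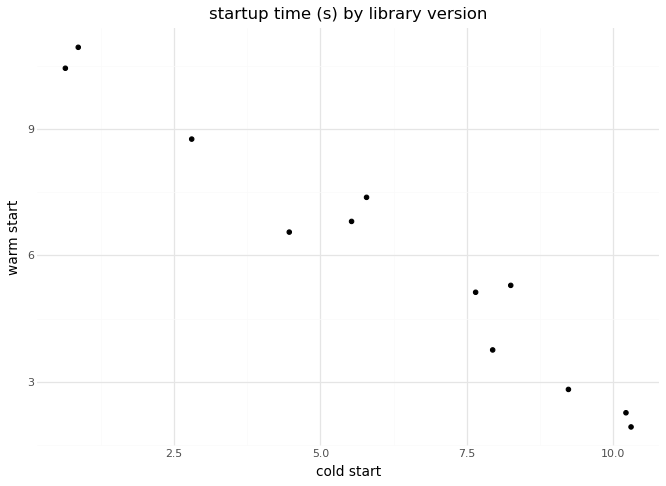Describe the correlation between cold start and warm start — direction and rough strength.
Points are negatively correlated; strong (|r| ≈ 1.0).

negative, strong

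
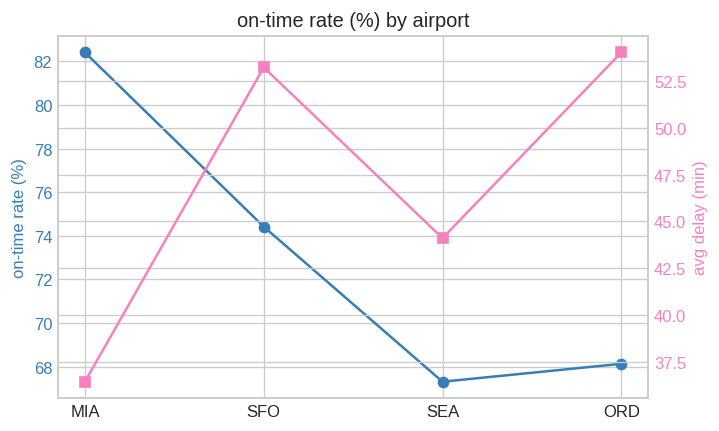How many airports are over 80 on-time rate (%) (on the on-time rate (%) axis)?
1

Above 80: MIA.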